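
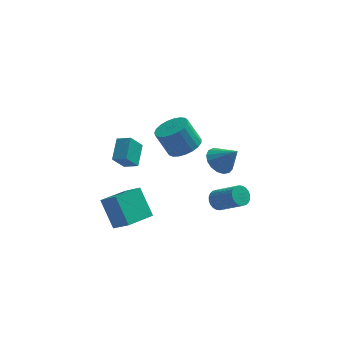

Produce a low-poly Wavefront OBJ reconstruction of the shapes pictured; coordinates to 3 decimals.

v 2.347 0.318 -4.222
v 2.778 0.853 -4.287
v 4.044 -0.023 -3.123
v 3.613 -0.558 -3.058
v 2.633 0.928 -4.073
v 3.899 0.052 -2.909
v 2.445 0.911 -3.882
v 3.71 0.034 -2.718
v 2.241 0.803 -3.742
v 3.507 -0.074 -2.578
v 2.054 0.621 -3.675
v 3.32 -0.256 -2.512
v 1.912 0.393 -3.692
v 3.177 -0.483 -2.528
v 1.835 0.154 -3.789
v 3.101 -0.723 -2.625
v 1.837 -0.06 -3.952
v 3.103 -0.937 -2.788
v 1.916 -0.217 -4.157
v 3.182 -1.093 -2.993
v 2.061 -0.292 -4.371
v 3.327 -1.168 -3.207
v 2.25 -0.274 -4.562
v 3.515 -1.151 -3.398
v 2.453 -0.166 -4.702
v 3.719 -1.043 -3.538
v 2.64 0.016 -4.768
v 3.906 -0.861 -3.605
v 2.783 0.243 -4.752
v 4.048 -0.633 -3.588
v 2.859 0.483 -4.655
v 4.125 -0.394 -3.491
v 2.857 0.697 -4.492
v 4.123 -0.18 -3.328
v -3.342 -4.569 3.404
v -2.596 -4.882 3.724
v -3.125 -3.34 4.101
v -2.379 -3.653 4.422
v -2.741 -4.127 2.438
v -1.995 -4.44 2.759
v -2.524 -2.898 3.136
v -1.778 -3.211 3.456
v 2.47 1.937 -2.097
v 3.098 2.629 -2.357
v 3.45 1.503 -0.883
v 2.817 2.842 -2.054
v 2.457 2.847 -1.762
v 2.099 2.644 -1.546
v 1.827 2.279 -1.456
v 1.702 1.835 -1.514
v 1.753 1.415 -1.705
v 1.968 1.114 -1.986
v 2.298 1.002 -2.292
v 2.667 1.104 -2.554
v 2.992 1.397 -2.711
v 3.197 1.813 -2.728
v 3.235 2.258 -2.6
v 0.466 -2.098 2.443
v 1.224 -1.503 2.744
v 0.493 -1.307 4.199
v -0.266 -1.902 3.897
v 0.959 -1.226 2.573
v 0.227 -1.03 4.028
v 0.608 -1.1 2.38
v -0.124 -0.904 3.835
v 0.232 -1.146 2.197
v -0.499 -0.951 3.652
v -0.103 -1.357 2.057
v -0.834 -1.161 3.512
v -0.339 -1.696 1.984
v -1.071 -1.5 3.439
v -0.437 -2.105 1.99
v -1.168 -1.909 3.444
v -0.379 -2.512 2.074
v -1.11 -2.316 3.529
v -0.174 -2.848 2.222
v -0.905 -2.652 3.677
v 0.141 -3.054 2.408
v -0.59 -2.858 3.863
v 0.512 -3.094 2.6
v -0.219 -2.899 4.055
v 0.875 -2.963 2.765
v 0.144 -2.767 4.22
v 1.168 -2.682 2.874
v 0.436 -2.486 4.329
v 1.339 -2.3 2.909
v 0.607 -2.104 4.363
v 1.359 -1.883 2.863
v 0.627 -1.687 4.317
v -4.133 -2.196 -2.056
v -3.278 -2.923 -1.138
v -2.833 -0.977 -2.302
v -1.978 -1.704 -1.383
v -3.422 -3.256 -3.557
v -2.567 -3.983 -2.638
v -2.122 -2.037 -3.802
v -1.267 -2.764 -2.884
f 2 1 5
f 2 5 3
f 3 5 6
f 3 6 4
f 5 1 7
f 5 7 6
f 6 7 8
f 6 8 4
f 7 1 9
f 7 9 8
f 8 9 10
f 8 10 4
f 9 1 11
f 9 11 10
f 10 11 12
f 10 12 4
f 11 1 13
f 11 13 12
f 12 13 14
f 12 14 4
f 13 1 15
f 13 15 14
f 14 15 16
f 14 16 4
f 15 1 17
f 15 17 16
f 16 17 18
f 16 18 4
f 17 1 19
f 17 19 18
f 18 19 20
f 18 20 4
f 19 1 21
f 19 21 20
f 20 21 22
f 20 22 4
f 21 1 23
f 21 23 22
f 22 23 24
f 22 24 4
f 23 1 25
f 23 25 24
f 24 25 26
f 24 26 4
f 25 1 27
f 25 27 26
f 26 27 28
f 26 28 4
f 27 1 29
f 27 29 28
f 28 29 30
f 28 30 4
f 29 1 31
f 29 31 30
f 30 31 32
f 30 32 4
f 31 1 33
f 31 33 32
f 32 33 34
f 32 34 4
f 33 1 2
f 33 2 34
f 34 2 3
f 34 3 4
f 36 38 35
f 39 36 35
f 35 38 37
f 37 39 35
f 36 42 38
f 40 36 39
f 40 42 36
f 38 42 37
f 41 39 37
f 37 42 41
f 41 40 39
f 42 40 41
f 44 43 46
f 44 46 45
f 46 43 47
f 46 47 45
f 47 43 48
f 47 48 45
f 48 43 49
f 48 49 45
f 49 43 50
f 49 50 45
f 50 43 51
f 50 51 45
f 51 43 52
f 51 52 45
f 52 43 53
f 52 53 45
f 53 43 54
f 53 54 45
f 54 43 55
f 54 55 45
f 55 43 56
f 55 56 45
f 56 43 57
f 56 57 45
f 57 43 44
f 57 44 45
f 59 58 62
f 59 62 60
f 60 62 63
f 60 63 61
f 62 58 64
f 62 64 63
f 63 64 65
f 63 65 61
f 64 58 66
f 64 66 65
f 65 66 67
f 65 67 61
f 66 58 68
f 66 68 67
f 67 68 69
f 67 69 61
f 68 58 70
f 68 70 69
f 69 70 71
f 69 71 61
f 70 58 72
f 70 72 71
f 71 72 73
f 71 73 61
f 72 58 74
f 72 74 73
f 73 74 75
f 73 75 61
f 74 58 76
f 74 76 75
f 75 76 77
f 75 77 61
f 76 58 78
f 76 78 77
f 77 78 79
f 77 79 61
f 78 58 80
f 78 80 79
f 79 80 81
f 79 81 61
f 80 58 82
f 80 82 81
f 81 82 83
f 81 83 61
f 82 58 84
f 82 84 83
f 83 84 85
f 83 85 61
f 84 58 86
f 84 86 85
f 85 86 87
f 85 87 61
f 86 58 88
f 86 88 87
f 87 88 89
f 87 89 61
f 88 58 59
f 88 59 89
f 89 59 60
f 89 60 61
f 91 93 90
f 94 91 90
f 90 93 92
f 92 94 90
f 91 97 93
f 95 91 94
f 95 97 91
f 93 97 92
f 96 94 92
f 92 97 96
f 96 95 94
f 97 95 96



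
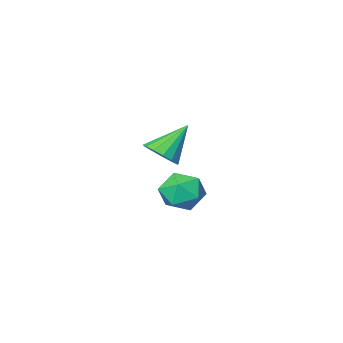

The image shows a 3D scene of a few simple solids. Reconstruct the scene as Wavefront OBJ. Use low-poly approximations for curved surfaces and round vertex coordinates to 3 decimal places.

v 1.517 -2.993 2.643
v 2.13 -2.518 3.226
v 0.083 -3.027 4.177
v 1.869 -2.159 2.991
v 1.515 -2.023 2.663
v 1.16 -2.147 2.329
v 0.902 -2.498 2.079
v 0.808 -2.981 1.981
v 0.904 -3.467 2.06
v 1.164 -3.827 2.295
v 1.519 -3.963 2.623
v 1.873 -3.839 2.957
v 2.132 -3.488 3.206
v 2.226 -3.005 3.305
v 2.849 2.563 3.616
v 3.258 3.209 2.82
v 3.562 1.131 2.82
v 3.971 1.777 2.024
v 4.379 1.837 3.048
v 3.939 2.722 3.54
v 2.881 1.618 2.1
v 2.441 2.503 2.592
v 3.279 2.625 1.883
v 4.204 2.761 2.469
v 2.616 1.579 3.171
v 3.541 1.715 3.757
f 2 1 4
f 2 4 3
f 4 1 5
f 4 5 3
f 5 1 6
f 5 6 3
f 6 1 7
f 6 7 3
f 7 1 8
f 7 8 3
f 8 1 9
f 8 9 3
f 9 1 10
f 9 10 3
f 10 1 11
f 10 11 3
f 11 1 12
f 11 12 3
f 12 1 13
f 12 13 3
f 13 1 14
f 13 14 3
f 14 1 2
f 14 2 3
f 15 26 20
f 15 20 16
f 15 16 22
f 15 22 25
f 15 25 26
f 16 20 24
f 20 26 19
f 26 25 17
f 25 22 21
f 22 16 23
f 18 24 19
f 18 19 17
f 18 17 21
f 18 21 23
f 18 23 24
f 19 24 20
f 17 19 26
f 21 17 25
f 23 21 22
f 24 23 16



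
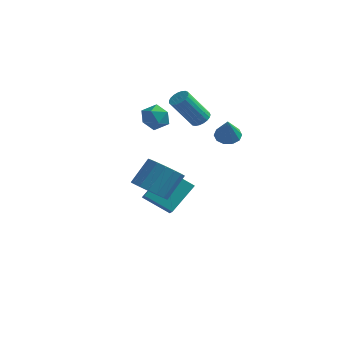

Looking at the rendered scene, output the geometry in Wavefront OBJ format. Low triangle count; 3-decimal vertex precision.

v -0.727 2.373 0.919
v 0.002 2.836 0.734
v -0.122 1.904 2.126
v 0.607 2.367 1.941
v -0.14 2.787 2.155
v -0.513 3.077 1.409
v 0.393 1.663 1.451
v 0.02 1.953 0.705
v 0.695 2.397 1.062
v 0.365 3.091 1.497
v -0.485 1.649 1.363
v -0.815 2.343 1.798
v 2.202 3.019 1.409
v 2.699 3.141 1.741
v 1.715 2.523 3.442
v 1.218 2.401 3.111
v 2.574 3.362 1.749
v 1.591 2.744 3.451
v 2.386 3.523 1.699
v 1.402 2.906 3.4
v 2.165 3.598 1.598
v 1.181 2.98 3.299
v 1.951 3.572 1.465
v 0.967 2.954 3.166
v 1.78 3.45 1.322
v 0.796 2.833 3.023
v 1.682 3.254 1.194
v 0.698 2.637 2.896
v 1.674 3.017 1.104
v 0.69 2.4 2.805
v 1.757 2.781 1.066
v 0.774 2.164 2.767
v 1.917 2.585 1.088
v 0.934 1.968 2.789
v 2.127 2.465 1.165
v 1.143 1.847 2.866
v 2.349 2.44 1.284
v 1.365 1.823 2.986
v 2.546 2.515 1.426
v 1.562 1.898 3.127
v 2.683 2.678 1.564
v 1.7 2.06 3.265
v 2.737 2.899 1.675
v 1.754 2.282 3.377
v -0.052 0.676 -3.564
v 0.629 2.209 -2.351
v -0.446 1.348 -4.192
v 0.235 2.881 -2.979
v 1.485 0.719 -4.481
v 2.166 2.252 -3.268
v 1.091 1.391 -5.109
v 1.772 2.924 -3.896
v 1.237 -1.969 -1.32
v 2.243 -2.061 -1.672
v 2.769 -0.983 -0.453
v 1.763 -0.891 -0.1
v 2.055 -1.666 -1.94
v 2.581 -0.589 -0.721
v 1.679 -1.342 -2.065
v 2.205 -0.264 -0.846
v 1.203 -1.16 -2.019
v 1.728 -0.083 -0.8
v 0.734 -1.164 -1.814
v 1.259 -0.087 -0.595
v 0.38 -1.353 -1.495
v 0.906 -0.275 -0.276
v 0.223 -1.682 -1.135
v 0.749 -0.604 0.084
v 0.298 -2.077 -0.818
v 0.824 -1 0.401
v 0.588 -2.448 -0.616
v 1.114 -1.37 0.603
v 1.027 -2.708 -0.575
v 1.553 -1.631 0.644
v 1.514 -2.8 -0.705
v 2.04 -1.722 0.514
v 1.938 -2.701 -0.975
v 2.464 -1.623 0.244
v 2.201 -2.434 -1.324
v 2.727 -1.356 -0.105
v 3.713 2.983 0.512
v 4.403 2.818 0.34
v 3.907 2.337 1.908
v 4.401 3.227 0.53
v 4.136 3.543 0.713
v 3.71 3.645 0.819
v 3.285 3.495 0.808
v 3.023 3.148 0.684
v 3.026 2.739 0.495
v 3.29 2.423 0.311
v 3.717 2.321 0.205
v 4.142 2.472 0.216
f 1 12 6
f 1 6 2
f 1 2 8
f 1 8 11
f 1 11 12
f 2 6 10
f 6 12 5
f 12 11 3
f 11 8 7
f 8 2 9
f 4 10 5
f 4 5 3
f 4 3 7
f 4 7 9
f 4 9 10
f 5 10 6
f 3 5 12
f 7 3 11
f 9 7 8
f 10 9 2
f 14 13 17
f 14 17 15
f 15 17 18
f 15 18 16
f 17 13 19
f 17 19 18
f 18 19 20
f 18 20 16
f 19 13 21
f 19 21 20
f 20 21 22
f 20 22 16
f 21 13 23
f 21 23 22
f 22 23 24
f 22 24 16
f 23 13 25
f 23 25 24
f 24 25 26
f 24 26 16
f 25 13 27
f 25 27 26
f 26 27 28
f 26 28 16
f 27 13 29
f 27 29 28
f 28 29 30
f 28 30 16
f 29 13 31
f 29 31 30
f 30 31 32
f 30 32 16
f 31 13 33
f 31 33 32
f 32 33 34
f 32 34 16
f 33 13 35
f 33 35 34
f 34 35 36
f 34 36 16
f 35 13 37
f 35 37 36
f 36 37 38
f 36 38 16
f 37 13 39
f 37 39 38
f 38 39 40
f 38 40 16
f 39 13 41
f 39 41 40
f 40 41 42
f 40 42 16
f 41 13 43
f 41 43 42
f 42 43 44
f 42 44 16
f 43 13 14
f 43 14 44
f 44 14 15
f 44 15 16
f 46 48 45
f 49 46 45
f 45 48 47
f 47 49 45
f 46 52 48
f 50 46 49
f 50 52 46
f 48 52 47
f 51 49 47
f 47 52 51
f 51 50 49
f 52 50 51
f 54 53 57
f 54 57 55
f 55 57 58
f 55 58 56
f 57 53 59
f 57 59 58
f 58 59 60
f 58 60 56
f 59 53 61
f 59 61 60
f 60 61 62
f 60 62 56
f 61 53 63
f 61 63 62
f 62 63 64
f 62 64 56
f 63 53 65
f 63 65 64
f 64 65 66
f 64 66 56
f 65 53 67
f 65 67 66
f 66 67 68
f 66 68 56
f 67 53 69
f 67 69 68
f 68 69 70
f 68 70 56
f 69 53 71
f 69 71 70
f 70 71 72
f 70 72 56
f 71 53 73
f 71 73 72
f 72 73 74
f 72 74 56
f 73 53 75
f 73 75 74
f 74 75 76
f 74 76 56
f 75 53 77
f 75 77 76
f 76 77 78
f 76 78 56
f 77 53 79
f 77 79 78
f 78 79 80
f 78 80 56
f 79 53 54
f 79 54 80
f 80 54 55
f 80 55 56
f 82 81 84
f 82 84 83
f 84 81 85
f 84 85 83
f 85 81 86
f 85 86 83
f 86 81 87
f 86 87 83
f 87 81 88
f 87 88 83
f 88 81 89
f 88 89 83
f 89 81 90
f 89 90 83
f 90 81 91
f 90 91 83
f 91 81 92
f 91 92 83
f 92 81 82
f 92 82 83



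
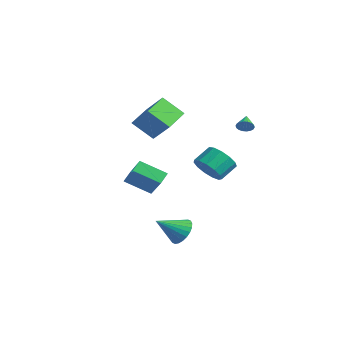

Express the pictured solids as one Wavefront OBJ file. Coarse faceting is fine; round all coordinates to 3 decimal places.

v -0.913 -3.301 -0.258
v -1.229 -2.693 0.21
v 0.062 -2.16 -1.08
v -0.255 -1.553 -0.611
v 0.595 -3.587 1.131
v 0.278 -2.98 1.6
v 1.569 -2.447 0.31
v 1.253 -1.839 0.778
v 0.976 -0.805 -3.925
v 1.422 -0.413 -3.223
v 0.624 -2.215 -2.915
v 1.088 -0.292 -3.17
v 0.737 -0.249 -3.233
v 0.423 -0.291 -3.401
v 0.192 -0.411 -3.649
v 0.081 -0.591 -3.939
v 0.107 -0.804 -4.226
v 0.264 -1.017 -4.469
v 0.53 -1.198 -4.628
v 0.864 -1.319 -4.681
v 1.215 -1.362 -4.618
v 1.53 -1.32 -4.45
v 1.76 -1.2 -4.202
v 1.871 -1.019 -3.912
v 1.845 -0.806 -3.624
v 1.688 -0.593 -3.382
v 0.529 1.106 0.17
v 1.466 0.968 0.52
v 1.348 1.996 1.24
v 0.411 2.134 0.89
v 1.514 1.297 0.058
v 1.397 2.325 0.778
v 1.25 1.566 -0.368
v 1.132 2.593 0.352
v 0.756 1.688 -0.623
v 0.638 2.716 0.096
v 0.19 1.626 -0.627
v 0.073 2.653 0.093
v -0.268 1.399 -0.378
v -0.386 2.426 0.342
v -0.473 1.078 0.046
v -0.591 2.106 0.766
v -0.36 0.767 0.509
v -0.478 1.795 1.228
v 0.035 0.564 0.864
v -0.083 1.591 1.584
v 0.587 0.532 0.999
v 0.469 1.56 1.719
v 1.12 0.683 0.871
v 1.003 1.711 1.591
v -3.737 -1.191 2.768
v -2.453 -0.908 4.012
v -4.552 0.246 3.282
v -3.268 0.529 4.526
v -2.872 -0.309 1.674
v -1.588 -0.026 2.918
v -3.687 1.128 2.188
v -2.403 1.411 3.432
v 0.51 3.519 2.957
v 0.789 3.502 3.395
v -0.19 4.061 3.423
v 0.868 3.693 3.291
v 0.876 3.85 3.121
v 0.811 3.941 2.919
v 0.687 3.948 2.723
v 0.528 3.871 2.575
v 0.365 3.724 2.501
v 0.23 3.536 2.519
v 0.151 3.345 2.622
v 0.143 3.188 2.793
v 0.208 3.097 2.995
v 0.332 3.089 3.19
v 0.491 3.167 3.339
v 0.654 3.314 3.412
f 2 4 1
f 5 2 1
f 1 4 3
f 3 5 1
f 2 8 4
f 6 2 5
f 6 8 2
f 4 8 3
f 7 5 3
f 3 8 7
f 7 6 5
f 8 6 7
f 10 9 12
f 10 12 11
f 12 9 13
f 12 13 11
f 13 9 14
f 13 14 11
f 14 9 15
f 14 15 11
f 15 9 16
f 15 16 11
f 16 9 17
f 16 17 11
f 17 9 18
f 17 18 11
f 18 9 19
f 18 19 11
f 19 9 20
f 19 20 11
f 20 9 21
f 20 21 11
f 21 9 22
f 21 22 11
f 22 9 23
f 22 23 11
f 23 9 24
f 23 24 11
f 24 9 25
f 24 25 11
f 25 9 26
f 25 26 11
f 26 9 10
f 26 10 11
f 28 27 31
f 28 31 29
f 29 31 32
f 29 32 30
f 31 27 33
f 31 33 32
f 32 33 34
f 32 34 30
f 33 27 35
f 33 35 34
f 34 35 36
f 34 36 30
f 35 27 37
f 35 37 36
f 36 37 38
f 36 38 30
f 37 27 39
f 37 39 38
f 38 39 40
f 38 40 30
f 39 27 41
f 39 41 40
f 40 41 42
f 40 42 30
f 41 27 43
f 41 43 42
f 42 43 44
f 42 44 30
f 43 27 45
f 43 45 44
f 44 45 46
f 44 46 30
f 45 27 47
f 45 47 46
f 46 47 48
f 46 48 30
f 47 27 49
f 47 49 48
f 48 49 50
f 48 50 30
f 49 27 28
f 49 28 50
f 50 28 29
f 50 29 30
f 52 54 51
f 55 52 51
f 51 54 53
f 53 55 51
f 52 58 54
f 56 52 55
f 56 58 52
f 54 58 53
f 57 55 53
f 53 58 57
f 57 56 55
f 58 56 57
f 60 59 62
f 60 62 61
f 62 59 63
f 62 63 61
f 63 59 64
f 63 64 61
f 64 59 65
f 64 65 61
f 65 59 66
f 65 66 61
f 66 59 67
f 66 67 61
f 67 59 68
f 67 68 61
f 68 59 69
f 68 69 61
f 69 59 70
f 69 70 61
f 70 59 71
f 70 71 61
f 71 59 72
f 71 72 61
f 72 59 73
f 72 73 61
f 73 59 74
f 73 74 61
f 74 59 60
f 74 60 61



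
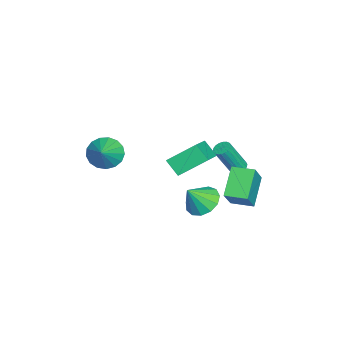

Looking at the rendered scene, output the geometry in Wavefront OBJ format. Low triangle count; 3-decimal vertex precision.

v 0.683 1.446 -2.159
v 1.212 2.314 -1.896
v 1.277 0.714 -0.941
v 0.69 2.347 -1.621
v 0.165 2.095 -1.516
v -0.195 1.636 -1.616
v -0.277 1.117 -1.888
v -0.054 0.702 -2.246
v 0.403 0.524 -2.576
v 0.949 0.638 -2.774
v 1.41 1.008 -2.777
v 1.64 1.518 -2.583
v 1.567 2.004 -2.255
v -1.594 3.024 -0.896
v -1.12 3.236 -0.932
v -0.613 2.407 0.839
v -1.086 2.196 0.876
v -1.241 3.399 -0.822
v -0.733 2.571 0.95
v -1.432 3.488 -0.725
v -0.924 2.66 1.046
v -1.655 3.485 -0.663
v -1.147 2.657 1.108
v -1.865 3.391 -0.646
v -1.358 2.563 1.125
v -2.022 3.224 -0.679
v -1.515 2.396 1.092
v -2.094 3.018 -0.755
v -1.587 2.19 1.016
v -2.067 2.813 -0.859
v -1.56 1.984 0.912
v -1.947 2.649 -0.97
v -1.439 1.821 0.802
v -1.756 2.56 -1.066
v -1.248 1.732 0.705
v -1.533 2.563 -1.128
v -1.025 1.735 0.643
v -1.322 2.657 -1.145
v -0.815 1.829 0.626
v -1.165 2.824 -1.112
v -0.658 1.996 0.659
v -1.093 3.03 -1.036
v -0.586 2.202 0.735
v 2.353 0.27 2.393
v 1.959 1.712 3.448
v 2.795 0.94 1.642
v 2.401 2.383 2.696
v 4.159 0.097 3.304
v 3.765 1.54 4.358
v 4.601 0.768 2.552
v 4.207 2.21 3.607
v 2.975 -3.199 2.677
v 3.525 -3.518 1.919
v 4.245 -3.161 3.583
v 3.54 -3.046 1.879
v 3.425 -2.609 2.022
v 3.207 -2.307 2.315
v 2.936 -2.21 2.691
v 2.674 -2.339 3.064
v 2.481 -2.664 3.349
v 2.401 -3.113 3.479
v 2.452 -3.581 3.426
v 2.624 -3.961 3.202
v 2.875 -4.167 2.857
v 3.15 -4.151 2.471
v 3.384 -3.917 2.133
v -0.028 3.199 -0.354
v 1.176 2.991 1.087
v 0.16 4.445 -0.332
v 1.364 4.237 1.109
v 1.416 3.003 -1.589
v 2.62 2.795 -0.148
v 1.604 4.249 -1.567
v 2.808 4.041 -0.126
f 2 1 4
f 2 4 3
f 4 1 5
f 4 5 3
f 5 1 6
f 5 6 3
f 6 1 7
f 6 7 3
f 7 1 8
f 7 8 3
f 8 1 9
f 8 9 3
f 9 1 10
f 9 10 3
f 10 1 11
f 10 11 3
f 11 1 12
f 11 12 3
f 12 1 13
f 12 13 3
f 13 1 2
f 13 2 3
f 15 14 18
f 15 18 16
f 16 18 19
f 16 19 17
f 18 14 20
f 18 20 19
f 19 20 21
f 19 21 17
f 20 14 22
f 20 22 21
f 21 22 23
f 21 23 17
f 22 14 24
f 22 24 23
f 23 24 25
f 23 25 17
f 24 14 26
f 24 26 25
f 25 26 27
f 25 27 17
f 26 14 28
f 26 28 27
f 27 28 29
f 27 29 17
f 28 14 30
f 28 30 29
f 29 30 31
f 29 31 17
f 30 14 32
f 30 32 31
f 31 32 33
f 31 33 17
f 32 14 34
f 32 34 33
f 33 34 35
f 33 35 17
f 34 14 36
f 34 36 35
f 35 36 37
f 35 37 17
f 36 14 38
f 36 38 37
f 37 38 39
f 37 39 17
f 38 14 40
f 38 40 39
f 39 40 41
f 39 41 17
f 40 14 42
f 40 42 41
f 41 42 43
f 41 43 17
f 42 14 15
f 42 15 43
f 43 15 16
f 43 16 17
f 45 47 44
f 48 45 44
f 44 47 46
f 46 48 44
f 45 51 47
f 49 45 48
f 49 51 45
f 47 51 46
f 50 48 46
f 46 51 50
f 50 49 48
f 51 49 50
f 53 52 55
f 53 55 54
f 55 52 56
f 55 56 54
f 56 52 57
f 56 57 54
f 57 52 58
f 57 58 54
f 58 52 59
f 58 59 54
f 59 52 60
f 59 60 54
f 60 52 61
f 60 61 54
f 61 52 62
f 61 62 54
f 62 52 63
f 62 63 54
f 63 52 64
f 63 64 54
f 64 52 65
f 64 65 54
f 65 52 66
f 65 66 54
f 66 52 53
f 66 53 54
f 68 70 67
f 71 68 67
f 67 70 69
f 69 71 67
f 68 74 70
f 72 68 71
f 72 74 68
f 70 74 69
f 73 71 69
f 69 74 73
f 73 72 71
f 74 72 73



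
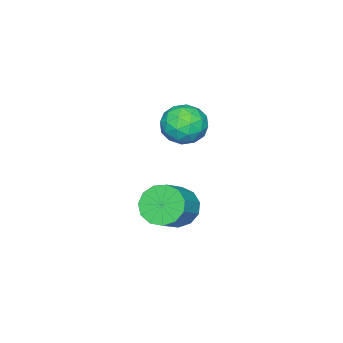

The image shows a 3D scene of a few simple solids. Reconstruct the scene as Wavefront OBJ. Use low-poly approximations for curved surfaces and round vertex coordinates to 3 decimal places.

v -3.378 0.92 1.747
v -2.776 1.046 2.521
v -4.124 -0.266 2.519
v -3.522 -0.14 3.293
v -4.194 0.551 3.072
v -3.733 1.283 2.595
v -3.167 -0.503 2.445
v -2.706 0.229 1.968
v -2.646 0.166 2.953
v -3.281 0.817 3.34
v -3.619 -0.037 1.7
v -4.254 0.614 2.087
v -3.012 1.087 2.066
v -3.888 -0.307 2.974
v -4.283 0.099 2.844
v -3.93 0.173 3.299
v -3.574 1.227 2.11
v -3.22 1.3 2.565
v -4.054 1.01 2.888
v -3.68 -0.52 2.475
v -3.326 -0.447 2.93
v -2.97 0.607 1.741
v -2.617 0.681 2.196
v -2.846 -0.23 2.152
v -2.582 0.644 2.775
v -3.02 -0.053 3.229
v -2.811 -0.267 2.73
v -2.54 0.164 2.45
v -2.955 1.027 3.003
v -3.393 0.33 3.456
v -3.788 0.736 3.326
v -3.517 1.166 3.046
v -2.878 0.51 3.256
v -3.507 0.45 1.584
v -3.945 -0.247 2.037
v -3.383 -0.386 1.994
v -3.112 0.044 1.714
v -3.88 0.833 1.811
v -4.318 0.136 2.265
v -4.36 0.616 2.59
v -4.089 1.047 2.31
v -4.022 0.27 1.784
v 0.074 2.527 0.702
v 0.517 2.897 0.011
v 1.669 3.042 0.828
v 1.226 2.673 1.518
v 0.293 3.279 0.258
v 1.446 3.424 1.075
v 0 3.423 0.646
v 1.153 3.568 1.463
v -0.269 3.282 1.052
v 0.883 3.427 1.869
v -0.43 2.902 1.346
v 0.722 3.047 2.163
v -0.431 2.403 1.436
v 0.721 2.548 2.253
v -0.272 1.943 1.293
v 0.881 2.088 2.109
v -0.002 1.669 0.962
v 1.15 1.814 1.778
v 0.291 1.668 0.548
v 1.443 1.813 1.365
v 0.515 1.939 0.183
v 1.668 2.084 1
v 0.6 2.397 -0.017
v 1.752 2.542 0.8
f 1 38 17
f 38 12 41
f 17 41 6
f 38 41 17
f 1 17 13
f 17 6 18
f 13 18 2
f 17 18 13
f 1 13 22
f 13 2 23
f 22 23 8
f 13 23 22
f 1 22 34
f 22 8 37
f 34 37 11
f 22 37 34
f 1 34 38
f 34 11 42
f 38 42 12
f 34 42 38
f 2 18 29
f 18 6 32
f 29 32 10
f 18 32 29
f 6 41 19
f 41 12 40
f 19 40 5
f 41 40 19
f 12 42 39
f 42 11 35
f 39 35 3
f 42 35 39
f 11 37 36
f 37 8 24
f 36 24 7
f 37 24 36
f 8 23 28
f 23 2 25
f 28 25 9
f 23 25 28
f 4 30 16
f 30 10 31
f 16 31 5
f 30 31 16
f 4 16 14
f 16 5 15
f 14 15 3
f 16 15 14
f 4 14 21
f 14 3 20
f 21 20 7
f 14 20 21
f 4 21 26
f 21 7 27
f 26 27 9
f 21 27 26
f 4 26 30
f 26 9 33
f 30 33 10
f 26 33 30
f 5 31 19
f 31 10 32
f 19 32 6
f 31 32 19
f 3 15 39
f 15 5 40
f 39 40 12
f 15 40 39
f 7 20 36
f 20 3 35
f 36 35 11
f 20 35 36
f 9 27 28
f 27 7 24
f 28 24 8
f 27 24 28
f 10 33 29
f 33 9 25
f 29 25 2
f 33 25 29
f 44 43 47
f 44 47 45
f 45 47 48
f 45 48 46
f 47 43 49
f 47 49 48
f 48 49 50
f 48 50 46
f 49 43 51
f 49 51 50
f 50 51 52
f 50 52 46
f 51 43 53
f 51 53 52
f 52 53 54
f 52 54 46
f 53 43 55
f 53 55 54
f 54 55 56
f 54 56 46
f 55 43 57
f 55 57 56
f 56 57 58
f 56 58 46
f 57 43 59
f 57 59 58
f 58 59 60
f 58 60 46
f 59 43 61
f 59 61 60
f 60 61 62
f 60 62 46
f 61 43 63
f 61 63 62
f 62 63 64
f 62 64 46
f 63 43 65
f 63 65 64
f 64 65 66
f 64 66 46
f 65 43 44
f 65 44 66
f 66 44 45
f 66 45 46



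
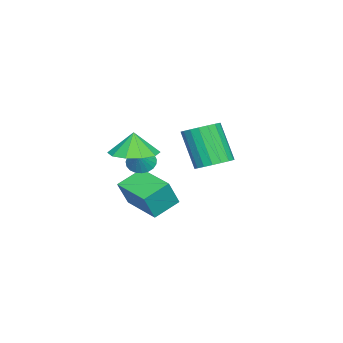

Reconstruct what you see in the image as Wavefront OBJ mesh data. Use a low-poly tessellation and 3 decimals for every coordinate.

v -4.285 -2.766 -3.687
v -3.744 -3.024 -2.433
v -5.272 -2.062 -3.117
v -4.731 -2.32 -1.863
v -3.229 -1.18 -3.817
v -2.688 -1.438 -2.563
v -4.216 -0.476 -3.247
v -3.675 -0.734 -1.993
v -0.784 2.196 0.822
v -0.128 1.739 0.817
v -0.639 0.987 2.474
v -1.296 1.444 2.478
v -0.018 2.034 0.984
v -0.529 1.281 2.641
v -0.06 2.36 1.12
v -0.572 1.608 2.776
v -0.246 2.654 1.196
v -0.757 1.902 2.853
v -0.538 2.858 1.198
v -1.049 2.106 2.855
v -0.879 2.93 1.126
v -1.39 2.178 2.782
v -1.201 2.857 0.993
v -1.713 2.105 2.65
v -1.441 2.653 0.826
v -1.952 1.901 2.483
v -1.551 2.359 0.659
v -2.062 1.606 2.316
v -1.508 2.032 0.524
v -2.02 1.28 2.18
v -1.323 1.738 0.447
v -1.834 0.986 2.104
v -1.031 1.534 0.445
v -1.542 0.782 2.102
v -0.69 1.462 0.518
v -1.201 0.71 2.174
v -0.367 1.535 0.65
v -0.879 0.783 2.307
v -3.518 -1.87 -0.849
v -3.207 -2.386 -1.062
v -2.802 -1.75 -0.091
v -3.092 -2.191 -1.202
v -3.051 -1.94 -1.28
v -3.091 -1.677 -1.284
v -3.204 -1.447 -1.213
v -3.372 -1.29 -1.078
v -3.566 -1.234 -0.904
v -3.751 -1.287 -0.721
v -3.896 -1.441 -0.559
v -3.975 -1.67 -0.448
v -3.976 -1.932 -0.406
v -3.898 -2.184 -0.44
v -3.754 -2.382 -0.546
v -3.569 -2.491 -0.703
v -3.376 -2.492 -0.886
v -2.015 -1.597 0.363
v -1.135 -2.166 0.429
v -2.125 -1.643 1.417
v -0.973 -1.539 0.474
v -1.208 -0.934 0.476
v -1.752 -0.583 0.435
v -2.397 -0.618 0.367
v -2.895 -1.028 0.297
v -3.058 -1.654 0.253
v -2.822 -2.259 0.25
v -2.278 -2.611 0.291
v -1.634 -2.575 0.36
f 2 4 1
f 5 2 1
f 1 4 3
f 3 5 1
f 2 8 4
f 6 2 5
f 6 8 2
f 4 8 3
f 7 5 3
f 3 8 7
f 7 6 5
f 8 6 7
f 10 9 13
f 10 13 11
f 11 13 14
f 11 14 12
f 13 9 15
f 13 15 14
f 14 15 16
f 14 16 12
f 15 9 17
f 15 17 16
f 16 17 18
f 16 18 12
f 17 9 19
f 17 19 18
f 18 19 20
f 18 20 12
f 19 9 21
f 19 21 20
f 20 21 22
f 20 22 12
f 21 9 23
f 21 23 22
f 22 23 24
f 22 24 12
f 23 9 25
f 23 25 24
f 24 25 26
f 24 26 12
f 25 9 27
f 25 27 26
f 26 27 28
f 26 28 12
f 27 9 29
f 27 29 28
f 28 29 30
f 28 30 12
f 29 9 31
f 29 31 30
f 30 31 32
f 30 32 12
f 31 9 33
f 31 33 32
f 32 33 34
f 32 34 12
f 33 9 35
f 33 35 34
f 34 35 36
f 34 36 12
f 35 9 37
f 35 37 36
f 36 37 38
f 36 38 12
f 37 9 10
f 37 10 38
f 38 10 11
f 38 11 12
f 40 39 42
f 40 42 41
f 42 39 43
f 42 43 41
f 43 39 44
f 43 44 41
f 44 39 45
f 44 45 41
f 45 39 46
f 45 46 41
f 46 39 47
f 46 47 41
f 47 39 48
f 47 48 41
f 48 39 49
f 48 49 41
f 49 39 50
f 49 50 41
f 50 39 51
f 50 51 41
f 51 39 52
f 51 52 41
f 52 39 53
f 52 53 41
f 53 39 54
f 53 54 41
f 54 39 55
f 54 55 41
f 55 39 40
f 55 40 41
f 57 56 59
f 57 59 58
f 59 56 60
f 59 60 58
f 60 56 61
f 60 61 58
f 61 56 62
f 61 62 58
f 62 56 63
f 62 63 58
f 63 56 64
f 63 64 58
f 64 56 65
f 64 65 58
f 65 56 66
f 65 66 58
f 66 56 67
f 66 67 58
f 67 56 57
f 67 57 58



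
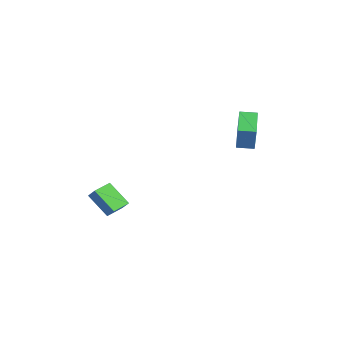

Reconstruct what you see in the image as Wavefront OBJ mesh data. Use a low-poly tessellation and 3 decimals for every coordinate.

v 1.14 1.589 3.425
v 1.457 1.54 4.788
v 1.547 2.456 3.361
v 1.864 2.407 4.724
v 3.016 0.673 2.956
v 3.333 0.624 4.319
v 3.423 1.54 2.892
v 3.74 1.491 4.255
v -3.202 -4.245 -4.201
v -4.273 -4.962 -2.974
v -3.689 -3.187 -4.008
v -4.76 -3.905 -2.781
v -2.58 -4.075 -3.559
v -3.651 -4.793 -2.332
v -3.067 -3.018 -3.366
v -4.138 -3.735 -2.139
f 2 4 1
f 5 2 1
f 1 4 3
f 3 5 1
f 2 8 4
f 6 2 5
f 6 8 2
f 4 8 3
f 7 5 3
f 3 8 7
f 7 6 5
f 8 6 7
f 10 12 9
f 13 10 9
f 9 12 11
f 11 13 9
f 10 16 12
f 14 10 13
f 14 16 10
f 12 16 11
f 15 13 11
f 11 16 15
f 15 14 13
f 16 14 15



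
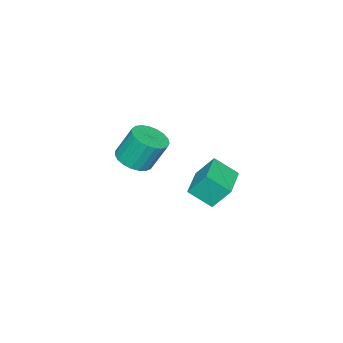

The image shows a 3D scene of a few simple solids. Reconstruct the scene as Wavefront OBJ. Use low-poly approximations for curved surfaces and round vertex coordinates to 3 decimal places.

v 1.489 2.453 -1.664
v 1.157 3.298 -0.445
v 1.063 3.595 -2.571
v 0.731 4.44 -1.352
v 3.349 3.16 -1.648
v 3.017 4.005 -0.429
v 2.923 4.302 -2.555
v 2.591 5.147 -1.336
v 0.097 -2.156 -3.098
v 1.145 -2.067 -2.9
v 0.751 -1.294 -1.164
v -0.297 -1.384 -1.362
v 1.054 -1.677 -3.094
v 0.66 -0.905 -1.359
v 0.797 -1.37 -3.289
v 0.404 -0.598 -1.554
v 0.42 -1.199 -3.451
v 0.026 -0.426 -1.715
v -0.014 -1.194 -3.551
v -0.407 -0.421 -1.816
v -0.428 -1.355 -3.574
v -0.822 -0.582 -1.838
v -0.751 -1.654 -3.514
v -1.145 -0.881 -1.778
v -0.928 -2.041 -3.382
v -1.322 -1.268 -1.646
v -0.928 -2.447 -3.201
v -1.321 -1.674 -1.465
v -0.75 -2.803 -3.002
v -1.144 -2.03 -1.266
v -0.426 -3.047 -2.819
v -0.82 -2.275 -1.084
v -0.012 -3.138 -2.685
v -0.405 -2.365 -0.95
v 0.422 -3.058 -2.622
v 0.028 -2.286 -0.887
v 0.799 -2.823 -2.642
v 0.405 -2.05 -0.906
v 1.054 -2.472 -2.74
v 0.661 -1.7 -1.004
f 2 4 1
f 5 2 1
f 1 4 3
f 3 5 1
f 2 8 4
f 6 2 5
f 6 8 2
f 4 8 3
f 7 5 3
f 3 8 7
f 7 6 5
f 8 6 7
f 10 9 13
f 10 13 11
f 11 13 14
f 11 14 12
f 13 9 15
f 13 15 14
f 14 15 16
f 14 16 12
f 15 9 17
f 15 17 16
f 16 17 18
f 16 18 12
f 17 9 19
f 17 19 18
f 18 19 20
f 18 20 12
f 19 9 21
f 19 21 20
f 20 21 22
f 20 22 12
f 21 9 23
f 21 23 22
f 22 23 24
f 22 24 12
f 23 9 25
f 23 25 24
f 24 25 26
f 24 26 12
f 25 9 27
f 25 27 26
f 26 27 28
f 26 28 12
f 27 9 29
f 27 29 28
f 28 29 30
f 28 30 12
f 29 9 31
f 29 31 30
f 30 31 32
f 30 32 12
f 31 9 33
f 31 33 32
f 32 33 34
f 32 34 12
f 33 9 35
f 33 35 34
f 34 35 36
f 34 36 12
f 35 9 37
f 35 37 36
f 36 37 38
f 36 38 12
f 37 9 39
f 37 39 38
f 38 39 40
f 38 40 12
f 39 9 10
f 39 10 40
f 40 10 11
f 40 11 12



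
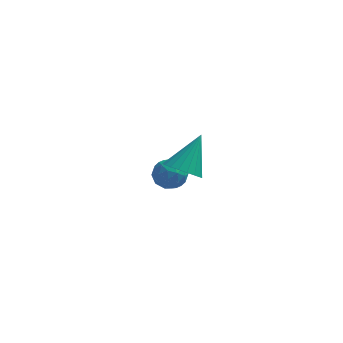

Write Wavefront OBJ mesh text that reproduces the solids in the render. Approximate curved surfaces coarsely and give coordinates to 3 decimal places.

v 1.008 -1.228 1.425
v 1.764 -1.374 1.206
v 1.592 -0.172 2.735
v 1.69 -1.106 1.024
v 1.497 -0.859 0.91
v 1.221 -0.676 0.886
v 0.907 -0.588 0.955
v 0.611 -0.611 1.105
v 0.384 -0.741 1.311
v 0.265 -0.954 1.536
v 0.274 -1.215 1.742
v 0.41 -1.478 1.894
v 0.65 -1.698 1.964
v 0.952 -1.836 1.941
v 1.263 -1.87 1.829
v 1.53 -1.792 1.647
v 1.708 -1.616 1.427
v -0.146 4.563 -2.414
v 0.228 4.048 -1.948
v -0.388 3.632 -3.252
v -0.014 3.117 -2.786
v -0.703 3.425 -2.559
v -0.554 4.001 -2.041
v 0.394 3.679 -3.159
v 0.543 4.255 -2.641
v 0.561 3.501 -2.409
v -0.117 3.344 -2.038
v -0.043 4.336 -3.162
v -0.721 4.179 -2.791
v 0.062 4.387 -2.107
v -0.222 3.293 -3.093
v -0.627 3.474 -2.959
v -0.408 3.171 -2.686
v -0.397 4.36 -2.162
v -0.178 4.057 -1.889
v -0.725 3.691 -2.248
v 0.018 3.623 -3.311
v 0.237 3.32 -3.038
v 0.248 4.509 -2.514
v 0.467 4.206 -2.241
v 0.565 3.989 -2.952
v 0.478 3.763 -2.105
v 0.336 3.216 -2.597
v 0.576 3.546 -2.816
v 0.663 3.885 -2.512
v 0.079 3.671 -1.887
v -0.063 3.123 -2.379
v -0.468 3.305 -2.246
v -0.38 3.643 -1.942
v 0.275 3.35 -2.158
v -0.097 4.557 -2.821
v -0.239 4.009 -3.313
v 0.22 4.037 -3.258
v 0.308 4.375 -2.954
v -0.496 4.464 -2.603
v -0.638 3.917 -3.095
v -0.823 3.795 -2.688
v -0.736 4.134 -2.384
v -0.435 4.33 -3.042
f 2 1 4
f 2 4 3
f 4 1 5
f 4 5 3
f 5 1 6
f 5 6 3
f 6 1 7
f 6 7 3
f 7 1 8
f 7 8 3
f 8 1 9
f 8 9 3
f 9 1 10
f 9 10 3
f 10 1 11
f 10 11 3
f 11 1 12
f 11 12 3
f 12 1 13
f 12 13 3
f 13 1 14
f 13 14 3
f 14 1 15
f 14 15 3
f 15 1 16
f 15 16 3
f 16 1 17
f 16 17 3
f 17 1 2
f 17 2 3
f 18 55 34
f 55 29 58
f 34 58 23
f 55 58 34
f 18 34 30
f 34 23 35
f 30 35 19
f 34 35 30
f 18 30 39
f 30 19 40
f 39 40 25
f 30 40 39
f 18 39 51
f 39 25 54
f 51 54 28
f 39 54 51
f 18 51 55
f 51 28 59
f 55 59 29
f 51 59 55
f 19 35 46
f 35 23 49
f 46 49 27
f 35 49 46
f 23 58 36
f 58 29 57
f 36 57 22
f 58 57 36
f 29 59 56
f 59 28 52
f 56 52 20
f 59 52 56
f 28 54 53
f 54 25 41
f 53 41 24
f 54 41 53
f 25 40 45
f 40 19 42
f 45 42 26
f 40 42 45
f 21 47 33
f 47 27 48
f 33 48 22
f 47 48 33
f 21 33 31
f 33 22 32
f 31 32 20
f 33 32 31
f 21 31 38
f 31 20 37
f 38 37 24
f 31 37 38
f 21 38 43
f 38 24 44
f 43 44 26
f 38 44 43
f 21 43 47
f 43 26 50
f 47 50 27
f 43 50 47
f 22 48 36
f 48 27 49
f 36 49 23
f 48 49 36
f 20 32 56
f 32 22 57
f 56 57 29
f 32 57 56
f 24 37 53
f 37 20 52
f 53 52 28
f 37 52 53
f 26 44 45
f 44 24 41
f 45 41 25
f 44 41 45
f 27 50 46
f 50 26 42
f 46 42 19
f 50 42 46



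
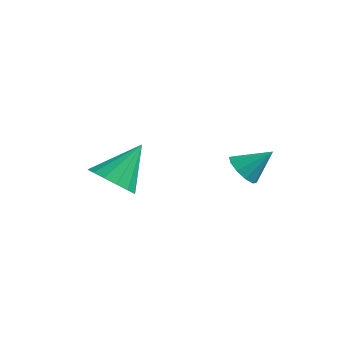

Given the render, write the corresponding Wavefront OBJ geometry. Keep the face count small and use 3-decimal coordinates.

v -0.502 2.629 -3.993
v 0.034 2.83 -4.609
v 0.362 3.411 -2.987
v -0.33 3.2 -4.585
v -0.759 3.352 -4.335
v -1.09 3.227 -3.955
v -1.196 2.874 -3.589
v -1.037 2.427 -3.378
v -0.673 2.057 -3.402
v -0.244 1.906 -3.652
v 0.087 2.03 -4.032
v 0.193 2.383 -4.398
v -3.023 -2.278 -3.434
v -2.211 -2.886 -3.007
v -2.737 -0.822 -1.906
v -1.956 -2.542 -3.382
v -1.986 -2.127 -3.771
v -2.294 -1.753 -4.07
v -2.798 -1.519 -4.199
v -3.361 -1.489 -4.122
v -3.834 -1.67 -3.862
v -4.089 -2.014 -3.487
v -4.059 -2.429 -3.097
v -3.751 -2.803 -2.799
v -3.248 -3.036 -2.67
v -2.684 -3.067 -2.746
f 2 1 4
f 2 4 3
f 4 1 5
f 4 5 3
f 5 1 6
f 5 6 3
f 6 1 7
f 6 7 3
f 7 1 8
f 7 8 3
f 8 1 9
f 8 9 3
f 9 1 10
f 9 10 3
f 10 1 11
f 10 11 3
f 11 1 12
f 11 12 3
f 12 1 2
f 12 2 3
f 14 13 16
f 14 16 15
f 16 13 17
f 16 17 15
f 17 13 18
f 17 18 15
f 18 13 19
f 18 19 15
f 19 13 20
f 19 20 15
f 20 13 21
f 20 21 15
f 21 13 22
f 21 22 15
f 22 13 23
f 22 23 15
f 23 13 24
f 23 24 15
f 24 13 25
f 24 25 15
f 25 13 26
f 25 26 15
f 26 13 14
f 26 14 15



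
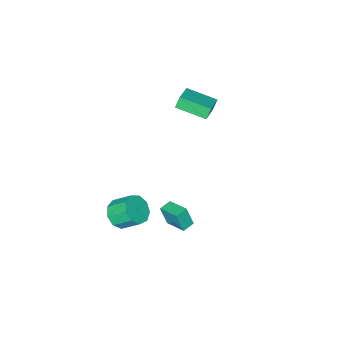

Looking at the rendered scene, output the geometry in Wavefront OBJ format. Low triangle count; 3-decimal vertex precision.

v 1.707 3.044 -2.254
v 1.913 2.635 -0.952
v 1.696 4.503 -1.793
v 1.903 4.094 -0.491
v 2.517 3.086 -2.369
v 2.724 2.677 -1.067
v 2.507 4.545 -1.908
v 2.713 4.136 -0.606
v 3.997 0.382 -2.66
v 4.89 0.894 -2.716
v 4.335 1.97 -1.716
v 3.443 1.458 -1.66
v 4.447 1.127 -3.212
v 3.892 2.203 -2.212
v 3.794 1.011 -3.45
v 3.239 2.087 -2.45
v 3.236 0.601 -3.318
v 2.681 1.677 -2.318
v 3.035 0.089 -2.879
v 2.48 1.164 -1.879
v 3.284 -0.286 -2.337
v 2.729 0.789 -1.337
v 3.867 -0.349 -1.946
v 3.312 0.727 -0.946
v 4.511 -0.069 -1.89
v 3.956 1.006 -0.89
v 4.915 0.422 -2.194
v 4.36 1.497 -1.193
v -3.858 -2.902 1.266
v -4.224 -2.885 2.066
v -4.827 -1.114 0.785
v -5.192 -1.097 1.585
v -2.528 -2.023 1.855
v -2.893 -2.006 2.655
v -3.496 -0.235 1.374
v -3.862 -0.218 2.174
f 2 4 1
f 5 2 1
f 1 4 3
f 3 5 1
f 2 8 4
f 6 2 5
f 6 8 2
f 4 8 3
f 7 5 3
f 3 8 7
f 7 6 5
f 8 6 7
f 10 9 13
f 10 13 11
f 11 13 14
f 11 14 12
f 13 9 15
f 13 15 14
f 14 15 16
f 14 16 12
f 15 9 17
f 15 17 16
f 16 17 18
f 16 18 12
f 17 9 19
f 17 19 18
f 18 19 20
f 18 20 12
f 19 9 21
f 19 21 20
f 20 21 22
f 20 22 12
f 21 9 23
f 21 23 22
f 22 23 24
f 22 24 12
f 23 9 25
f 23 25 24
f 24 25 26
f 24 26 12
f 25 9 27
f 25 27 26
f 26 27 28
f 26 28 12
f 27 9 10
f 27 10 28
f 28 10 11
f 28 11 12
f 30 32 29
f 33 30 29
f 29 32 31
f 31 33 29
f 30 36 32
f 34 30 33
f 34 36 30
f 32 36 31
f 35 33 31
f 31 36 35
f 35 34 33
f 36 34 35



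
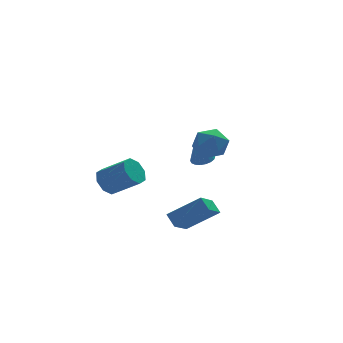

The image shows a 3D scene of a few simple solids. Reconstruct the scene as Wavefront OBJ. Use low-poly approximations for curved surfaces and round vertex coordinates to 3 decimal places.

v 1.176 -0.715 2.751
v 2.078 -1.238 2.457
v 0.322 -2.242 2.843
v 1.224 -2.765 2.549
v 1.166 -2.289 3.521
v 1.694 -1.345 3.463
v 0.706 -2.135 1.837
v 1.234 -1.191 1.779
v 1.788 -2.115 1.892
v 2.072 -2.21 2.932
v 0.328 -1.27 2.368
v 0.612 -1.365 3.408
v -2.756 3.747 -2.301
v -2.017 4.187 -2.704
v -0.745 3.113 -1.542
v -1.484 2.673 -1.139
v -2.261 4.536 -2.114
v -0.988 3.462 -0.953
v -2.795 4.422 -1.634
v -1.522 3.349 -0.472
v -3.306 3.913 -1.544
v -2.034 2.839 -0.383
v -3.495 3.307 -1.898
v -2.223 2.233 -0.736
v -3.252 2.958 -2.487
v -1.979 1.884 -1.326
v -2.718 3.071 -2.968
v -1.445 1.998 -1.806
v -2.206 3.581 -3.057
v -0.934 2.507 -1.896
v -1.681 -3.921 -1.918
v 0.009 -4.488 -0.699
v -1.851 -3.214 -1.355
v -0.161 -3.781 -0.135
v -0.599 -2.859 -2.925
v 1.091 -3.426 -1.705
v -0.769 -2.152 -2.361
v 0.921 -2.719 -1.142
v 2.655 2.974 -1.115
v 3.344 3.029 -0.913
v 2.165 2.906 0.575
v 3.249 3.335 -0.928
v 3.037 3.569 -0.98
v 2.749 3.686 -1.058
v 2.443 3.662 -1.148
v 2.178 3.501 -1.231
v 2.008 3.236 -1.291
v 1.966 2.92 -1.316
v 2.06 2.614 -1.301
v 2.272 2.379 -1.25
v 2.56 2.263 -1.171
v 2.867 2.287 -1.081
v 3.131 2.448 -0.998
v 3.301 2.712 -0.938
f 1 12 6
f 1 6 2
f 1 2 8
f 1 8 11
f 1 11 12
f 2 6 10
f 6 12 5
f 12 11 3
f 11 8 7
f 8 2 9
f 4 10 5
f 4 5 3
f 4 3 7
f 4 7 9
f 4 9 10
f 5 10 6
f 3 5 12
f 7 3 11
f 9 7 8
f 10 9 2
f 14 13 17
f 14 17 15
f 15 17 18
f 15 18 16
f 17 13 19
f 17 19 18
f 18 19 20
f 18 20 16
f 19 13 21
f 19 21 20
f 20 21 22
f 20 22 16
f 21 13 23
f 21 23 22
f 22 23 24
f 22 24 16
f 23 13 25
f 23 25 24
f 24 25 26
f 24 26 16
f 25 13 27
f 25 27 26
f 26 27 28
f 26 28 16
f 27 13 29
f 27 29 28
f 28 29 30
f 28 30 16
f 29 13 14
f 29 14 30
f 30 14 15
f 30 15 16
f 32 34 31
f 35 32 31
f 31 34 33
f 33 35 31
f 32 38 34
f 36 32 35
f 36 38 32
f 34 38 33
f 37 35 33
f 33 38 37
f 37 36 35
f 38 36 37
f 40 39 42
f 40 42 41
f 42 39 43
f 42 43 41
f 43 39 44
f 43 44 41
f 44 39 45
f 44 45 41
f 45 39 46
f 45 46 41
f 46 39 47
f 46 47 41
f 47 39 48
f 47 48 41
f 48 39 49
f 48 49 41
f 49 39 50
f 49 50 41
f 50 39 51
f 50 51 41
f 51 39 52
f 51 52 41
f 52 39 53
f 52 53 41
f 53 39 54
f 53 54 41
f 54 39 40
f 54 40 41



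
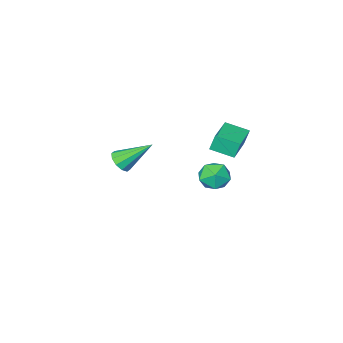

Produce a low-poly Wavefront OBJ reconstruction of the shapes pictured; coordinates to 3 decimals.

v -3.609 0.528 -3.369
v -3.103 0.838 -4.051
v -2.397 0.222 -2.609
v -1.891 0.532 -3.291
v -2.39 1.105 -2.802
v -3.14 1.294 -3.271
v -2.36 -0.234 -3.389
v -3.11 -0.045 -3.858
v -2.332 0.367 -4.063
v -2.35 1.195 -3.701
v -3.15 -0.135 -2.959
v -3.168 0.693 -2.597
v -3.048 2.42 -0.148
v -3.268 2.551 0.725
v -1.748 3.534 0.013
v -1.968 3.665 0.886
v -2.312 1.515 0.174
v -2.532 1.646 1.047
v -1.012 2.629 0.335
v -1.232 2.76 1.208
v 3.452 2.379 1.017
v 3.935 2.449 1.415
v 2.368 3.241 2.183
v 3.928 2.759 1.18
v 3.739 2.924 0.882
v 3.44 2.881 0.636
v 3.146 2.646 0.535
v 2.969 2.31 0.619
v 2.976 2 0.855
v 3.165 1.835 1.153
v 3.464 1.878 1.399
v 3.758 2.113 1.499
f 1 12 6
f 1 6 2
f 1 2 8
f 1 8 11
f 1 11 12
f 2 6 10
f 6 12 5
f 12 11 3
f 11 8 7
f 8 2 9
f 4 10 5
f 4 5 3
f 4 3 7
f 4 7 9
f 4 9 10
f 5 10 6
f 3 5 12
f 7 3 11
f 9 7 8
f 10 9 2
f 14 16 13
f 17 14 13
f 13 16 15
f 15 17 13
f 14 20 16
f 18 14 17
f 18 20 14
f 16 20 15
f 19 17 15
f 15 20 19
f 19 18 17
f 20 18 19
f 22 21 24
f 22 24 23
f 24 21 25
f 24 25 23
f 25 21 26
f 25 26 23
f 26 21 27
f 26 27 23
f 27 21 28
f 27 28 23
f 28 21 29
f 28 29 23
f 29 21 30
f 29 30 23
f 30 21 31
f 30 31 23
f 31 21 32
f 31 32 23
f 32 21 22
f 32 22 23



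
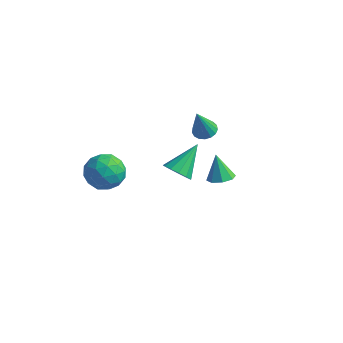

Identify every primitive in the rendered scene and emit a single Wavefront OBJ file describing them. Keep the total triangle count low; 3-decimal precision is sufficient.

v -1.673 3.783 0.837
v -0.935 3.742 0.867
v -1.787 3.097 2.723
v -1.007 4.07 0.981
v -1.231 4.331 1.063
v -1.556 4.467 1.093
v -1.909 4.447 1.064
v -2.207 4.274 0.983
v -2.383 3.989 0.869
v -2.397 3.656 0.747
v -2.245 3.353 0.646
v -1.961 3.148 0.589
v -1.612 3.089 0.588
v -1.277 3.188 0.645
v -1.033 3.424 0.745
v 1.604 0.212 0.973
v 2.052 -0.369 1.291
v 1.036 0.568 2.427
v 2.344 0.169 1.273
v 2.203 0.732 1.08
v 1.71 0.991 0.825
v 1.156 0.794 0.656
v 0.864 0.256 0.673
v 1.005 -0.307 0.867
v 1.498 -0.566 1.122
v -3.155 -2.402 2.195
v -2.337 -3.07 1.585
v -4.403 -3.93 2.195
v -3.585 -4.598 1.585
v -3.373 -4.285 2.744
v -2.602 -3.34 2.744
v -4.138 -3.66 1.036
v -3.367 -2.715 1.036
v -2.945 -3.847 0.868
v -2.472 -4.234 1.924
v -4.268 -2.766 1.856
v -3.795 -3.153 2.912
v -2.636 -2.602 1.89
v -4.104 -4.398 1.89
v -3.979 -4.214 2.572
v -3.499 -4.607 2.213
v -2.792 -2.76 2.572
v -2.311 -3.153 2.213
v -2.921 -3.867 2.894
v -4.429 -3.847 1.567
v -3.948 -4.24 1.208
v -3.241 -2.393 1.567
v -2.761 -2.786 1.208
v -3.819 -3.133 0.886
v -2.513 -3.451 1.11
v -3.247 -4.35 1.11
v -3.572 -3.798 0.787
v -3.118 -3.243 0.787
v -2.235 -3.678 1.731
v -2.969 -4.577 1.731
v -2.844 -4.392 2.412
v -2.391 -3.837 2.412
v -2.592 -4.135 1.31
v -3.771 -2.423 2.049
v -4.505 -3.322 2.049
v -4.349 -3.163 1.368
v -3.896 -2.608 1.368
v -3.493 -2.65 2.67
v -4.227 -3.549 2.67
v -3.622 -3.757 2.993
v -3.168 -3.202 2.993
v -4.148 -2.865 2.47
v -1.609 0.854 -0.704
v -0.881 1.131 -1.192
v -1.371 2.566 0.624
v -1.295 1.356 -1.408
v -1.809 1.421 -1.4
v -2.26 1.306 -1.171
v -2.504 1.047 -0.793
v -2.464 0.727 -0.387
v -2.152 0.447 -0.082
v -1.668 0.296 0.026
v -1.165 0.322 -0.098
v -0.803 0.517 -0.414
v -0.697 0.818 -0.822
f 2 1 4
f 2 4 3
f 4 1 5
f 4 5 3
f 5 1 6
f 5 6 3
f 6 1 7
f 6 7 3
f 7 1 8
f 7 8 3
f 8 1 9
f 8 9 3
f 9 1 10
f 9 10 3
f 10 1 11
f 10 11 3
f 11 1 12
f 11 12 3
f 12 1 13
f 12 13 3
f 13 1 14
f 13 14 3
f 14 1 15
f 14 15 3
f 15 1 2
f 15 2 3
f 17 16 19
f 17 19 18
f 19 16 20
f 19 20 18
f 20 16 21
f 20 21 18
f 21 16 22
f 21 22 18
f 22 16 23
f 22 23 18
f 23 16 24
f 23 24 18
f 24 16 25
f 24 25 18
f 25 16 17
f 25 17 18
f 26 63 42
f 63 37 66
f 42 66 31
f 63 66 42
f 26 42 38
f 42 31 43
f 38 43 27
f 42 43 38
f 26 38 47
f 38 27 48
f 47 48 33
f 38 48 47
f 26 47 59
f 47 33 62
f 59 62 36
f 47 62 59
f 26 59 63
f 59 36 67
f 63 67 37
f 59 67 63
f 27 43 54
f 43 31 57
f 54 57 35
f 43 57 54
f 31 66 44
f 66 37 65
f 44 65 30
f 66 65 44
f 37 67 64
f 67 36 60
f 64 60 28
f 67 60 64
f 36 62 61
f 62 33 49
f 61 49 32
f 62 49 61
f 33 48 53
f 48 27 50
f 53 50 34
f 48 50 53
f 29 55 41
f 55 35 56
f 41 56 30
f 55 56 41
f 29 41 39
f 41 30 40
f 39 40 28
f 41 40 39
f 29 39 46
f 39 28 45
f 46 45 32
f 39 45 46
f 29 46 51
f 46 32 52
f 51 52 34
f 46 52 51
f 29 51 55
f 51 34 58
f 55 58 35
f 51 58 55
f 30 56 44
f 56 35 57
f 44 57 31
f 56 57 44
f 28 40 64
f 40 30 65
f 64 65 37
f 40 65 64
f 32 45 61
f 45 28 60
f 61 60 36
f 45 60 61
f 34 52 53
f 52 32 49
f 53 49 33
f 52 49 53
f 35 58 54
f 58 34 50
f 54 50 27
f 58 50 54
f 69 68 71
f 69 71 70
f 71 68 72
f 71 72 70
f 72 68 73
f 72 73 70
f 73 68 74
f 73 74 70
f 74 68 75
f 74 75 70
f 75 68 76
f 75 76 70
f 76 68 77
f 76 77 70
f 77 68 78
f 77 78 70
f 78 68 79
f 78 79 70
f 79 68 80
f 79 80 70
f 80 68 69
f 80 69 70



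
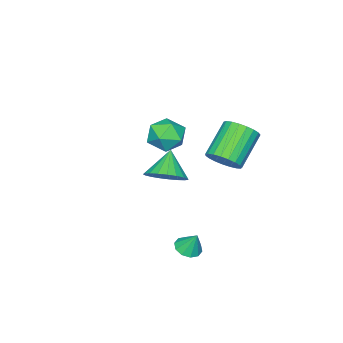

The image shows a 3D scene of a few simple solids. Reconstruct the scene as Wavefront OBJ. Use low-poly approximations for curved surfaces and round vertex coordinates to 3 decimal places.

v -3.051 1.855 -0.527
v -2.563 1.405 0.004
v -4.041 1.235 1.218
v -4.529 1.685 0.687
v -2.509 1.735 0.117
v -3.987 1.566 1.331
v -2.548 2.087 0.118
v -4.026 1.917 1.332
v -2.674 2.398 0.008
v -4.152 2.228 1.221
v -2.866 2.615 -0.195
v -4.344 2.446 1.019
v -3.089 2.701 -0.455
v -4.567 2.531 0.759
v -3.306 2.64 -0.728
v -4.784 2.471 0.486
v -3.479 2.444 -0.966
v -4.957 2.275 0.248
v -3.578 2.146 -1.127
v -5.056 1.976 0.086
v -3.585 1.797 -1.185
v -5.063 1.628 0.028
v -3.501 1.458 -1.13
v -4.979 1.289 0.084
v -3.338 1.188 -0.97
v -4.816 1.019 0.244
v -3.126 1.033 -0.733
v -4.604 0.864 0.481
v -2.901 1.021 -0.461
v -4.379 0.851 0.753
v -2.702 1.152 -0.2
v -4.18 0.983 1.014
v 0.992 3.202 -3.027
v 1.584 3.337 -3.091
v 0.988 3.658 -2.093
v 1.383 3.624 -3.231
v 1.033 3.749 -3.294
v 0.667 3.665 -3.255
v 0.426 3.405 -3.129
v 0.401 3.066 -2.964
v 0.602 2.78 -2.823
v 0.952 2.655 -2.76
v 1.317 2.738 -2.799
v 1.558 2.999 -2.926
v 1.215 2.224 0.934
v 1.72 2.707 1.533
v 0.405 1.816 1.946
v 1.457 2.963 1.426
v 1.152 3.092 1.233
v 0.858 3.07 0.99
v 0.626 2.903 0.736
v 0.496 2.618 0.516
v 0.49 2.265 0.369
v 0.61 1.905 0.32
v 0.834 1.6 0.376
v 1.124 1.403 0.529
v 1.43 1.348 0.752
v 1.699 1.445 1.006
v 1.884 1.677 1.248
v 1.954 2.003 1.436
v 1.896 2.367 1.536
v -3.644 -0.9 -0.664
v -3.21 -1.403 -1.382
v -4.29 -2.237 -0.118
v -3.856 -2.74 -0.836
v -3.318 -2.35 -0.119
v -2.919 -1.523 -0.456
v -4.581 -2.117 -1.044
v -4.182 -1.29 -1.381
v -3.79 -2.155 -1.617
v -3.009 -2.298 -1.045
v -4.491 -1.342 -0.455
v -3.71 -1.485 0.117
f 2 1 5
f 2 5 3
f 3 5 6
f 3 6 4
f 5 1 7
f 5 7 6
f 6 7 8
f 6 8 4
f 7 1 9
f 7 9 8
f 8 9 10
f 8 10 4
f 9 1 11
f 9 11 10
f 10 11 12
f 10 12 4
f 11 1 13
f 11 13 12
f 12 13 14
f 12 14 4
f 13 1 15
f 13 15 14
f 14 15 16
f 14 16 4
f 15 1 17
f 15 17 16
f 16 17 18
f 16 18 4
f 17 1 19
f 17 19 18
f 18 19 20
f 18 20 4
f 19 1 21
f 19 21 20
f 20 21 22
f 20 22 4
f 21 1 23
f 21 23 22
f 22 23 24
f 22 24 4
f 23 1 25
f 23 25 24
f 24 25 26
f 24 26 4
f 25 1 27
f 25 27 26
f 26 27 28
f 26 28 4
f 27 1 29
f 27 29 28
f 28 29 30
f 28 30 4
f 29 1 31
f 29 31 30
f 30 31 32
f 30 32 4
f 31 1 2
f 31 2 32
f 32 2 3
f 32 3 4
f 34 33 36
f 34 36 35
f 36 33 37
f 36 37 35
f 37 33 38
f 37 38 35
f 38 33 39
f 38 39 35
f 39 33 40
f 39 40 35
f 40 33 41
f 40 41 35
f 41 33 42
f 41 42 35
f 42 33 43
f 42 43 35
f 43 33 44
f 43 44 35
f 44 33 34
f 44 34 35
f 46 45 48
f 46 48 47
f 48 45 49
f 48 49 47
f 49 45 50
f 49 50 47
f 50 45 51
f 50 51 47
f 51 45 52
f 51 52 47
f 52 45 53
f 52 53 47
f 53 45 54
f 53 54 47
f 54 45 55
f 54 55 47
f 55 45 56
f 55 56 47
f 56 45 57
f 56 57 47
f 57 45 58
f 57 58 47
f 58 45 59
f 58 59 47
f 59 45 60
f 59 60 47
f 60 45 61
f 60 61 47
f 61 45 46
f 61 46 47
f 62 73 67
f 62 67 63
f 62 63 69
f 62 69 72
f 62 72 73
f 63 67 71
f 67 73 66
f 73 72 64
f 72 69 68
f 69 63 70
f 65 71 66
f 65 66 64
f 65 64 68
f 65 68 70
f 65 70 71
f 66 71 67
f 64 66 73
f 68 64 72
f 70 68 69
f 71 70 63



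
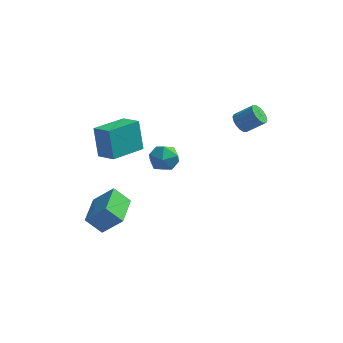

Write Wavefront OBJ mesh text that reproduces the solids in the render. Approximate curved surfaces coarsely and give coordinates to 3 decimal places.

v 2.741 1.239 2.814
v 3.153 1.336 2.281
v 4.191 1.498 3.114
v 3.779 1.401 3.646
v 3.036 1.657 2.365
v 4.073 1.819 3.198
v 2.839 1.866 2.569
v 3.876 2.028 3.402
v 2.616 1.907 2.839
v 3.654 2.069 3.671
v 2.427 1.769 3.101
v 3.465 1.931 3.934
v 2.322 1.489 3.287
v 3.359 1.651 4.12
v 2.329 1.142 3.346
v 3.367 1.304 4.179
v 2.447 0.821 3.262
v 3.484 0.983 4.095
v 2.644 0.612 3.058
v 3.681 0.774 3.891
v 2.866 0.571 2.789
v 3.904 0.733 3.621
v 3.055 0.709 2.526
v 4.093 0.871 3.359
v 3.161 0.989 2.34
v 4.198 1.151 3.173
v -1.266 -1.62 2.228
v -0.802 -1.426 1.401
v -0.558 -3.014 2.299
v -0.094 -2.82 1.472
v 0.127 -2.331 2.277
v -0.311 -1.47 2.234
v -1.049 -2.97 1.466
v -1.487 -2.109 1.423
v -0.668 -2.261 0.931
v 0.059 -1.866 1.432
v -1.419 -2.574 2.268
v -0.692 -2.179 2.769
v -3.438 -2.435 1.393
v -3.83 -1.882 3.232
v -4.482 -1.835 0.99
v -4.874 -1.282 2.829
v -2.266 -0.598 1.091
v -2.658 -0.045 2.93
v -3.31 0.002 0.688
v -3.702 0.555 2.527
v -3.927 -3.309 -4.282
v -4.874 -3.386 -3.337
v -4.056 -1.224 -4.241
v -5.004 -1.301 -3.296
v -2.736 -3.259 -3.084
v -3.684 -3.336 -2.139
v -2.866 -1.174 -3.043
v -3.813 -1.251 -2.098
f 2 1 5
f 2 5 3
f 3 5 6
f 3 6 4
f 5 1 7
f 5 7 6
f 6 7 8
f 6 8 4
f 7 1 9
f 7 9 8
f 8 9 10
f 8 10 4
f 9 1 11
f 9 11 10
f 10 11 12
f 10 12 4
f 11 1 13
f 11 13 12
f 12 13 14
f 12 14 4
f 13 1 15
f 13 15 14
f 14 15 16
f 14 16 4
f 15 1 17
f 15 17 16
f 16 17 18
f 16 18 4
f 17 1 19
f 17 19 18
f 18 19 20
f 18 20 4
f 19 1 21
f 19 21 20
f 20 21 22
f 20 22 4
f 21 1 23
f 21 23 22
f 22 23 24
f 22 24 4
f 23 1 25
f 23 25 24
f 24 25 26
f 24 26 4
f 25 1 2
f 25 2 26
f 26 2 3
f 26 3 4
f 27 38 32
f 27 32 28
f 27 28 34
f 27 34 37
f 27 37 38
f 28 32 36
f 32 38 31
f 38 37 29
f 37 34 33
f 34 28 35
f 30 36 31
f 30 31 29
f 30 29 33
f 30 33 35
f 30 35 36
f 31 36 32
f 29 31 38
f 33 29 37
f 35 33 34
f 36 35 28
f 40 42 39
f 43 40 39
f 39 42 41
f 41 43 39
f 40 46 42
f 44 40 43
f 44 46 40
f 42 46 41
f 45 43 41
f 41 46 45
f 45 44 43
f 46 44 45
f 48 50 47
f 51 48 47
f 47 50 49
f 49 51 47
f 48 54 50
f 52 48 51
f 52 54 48
f 50 54 49
f 53 51 49
f 49 54 53
f 53 52 51
f 54 52 53



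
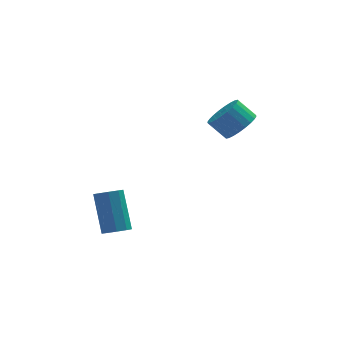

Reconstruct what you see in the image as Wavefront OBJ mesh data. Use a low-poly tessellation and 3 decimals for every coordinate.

v 2.039 0.299 0.582
v 2.494 1.086 0.628
v 1.756 1.467 1.423
v 1.301 0.681 1.378
v 2.257 1.158 0.373
v 1.519 1.539 1.169
v 1.987 1.099 0.151
v 1.249 1.48 0.946
v 1.725 0.918 -0.006
v 0.987 1.3 0.789
v 1.51 0.643 -0.073
v 0.772 1.025 0.722
v 1.376 0.316 -0.041
v 0.638 0.698 0.754
v 1.343 -0.014 0.087
v 0.605 0.368 0.882
v 1.416 -0.296 0.289
v 0.678 0.086 1.085
v 1.584 -0.487 0.537
v 0.846 -0.106 1.332
v 1.821 -0.559 0.791
v 1.083 -0.178 1.587
v 2.091 -0.5 1.014
v 1.353 -0.119 1.809
v 2.353 -0.32 1.171
v 1.615 0.062 1.966
v 2.568 -0.045 1.238
v 1.83 0.337 2.033
v 2.702 0.282 1.206
v 1.964 0.664 2.001
v 2.735 0.612 1.078
v 1.997 0.994 1.873
v 2.662 0.894 0.875
v 1.924 1.276 1.671
v -3.603 -1.582 -4.339
v -3.008 -1.318 -4.451
v -3.222 -0.114 -2.732
v -3.817 -0.378 -2.621
v -3.326 -1.076 -4.66
v -3.541 0.129 -2.941
v -3.774 -1.071 -4.719
v -3.988 0.134 -3
v -4.141 -1.305 -4.601
v -4.356 -0.1 -2.882
v -4.257 -1.669 -4.36
v -4.471 -0.464 -2.641
v -4.066 -1.992 -4.11
v -4.281 -0.788 -2.391
v -3.659 -2.124 -3.967
v -3.873 -0.919 -2.248
v -3.225 -2.002 -3.998
v -3.44 -0.798 -2.279
v -2.968 -1.684 -4.189
v -3.183 -0.479 -2.47
f 2 1 5
f 2 5 3
f 3 5 6
f 3 6 4
f 5 1 7
f 5 7 6
f 6 7 8
f 6 8 4
f 7 1 9
f 7 9 8
f 8 9 10
f 8 10 4
f 9 1 11
f 9 11 10
f 10 11 12
f 10 12 4
f 11 1 13
f 11 13 12
f 12 13 14
f 12 14 4
f 13 1 15
f 13 15 14
f 14 15 16
f 14 16 4
f 15 1 17
f 15 17 16
f 16 17 18
f 16 18 4
f 17 1 19
f 17 19 18
f 18 19 20
f 18 20 4
f 19 1 21
f 19 21 20
f 20 21 22
f 20 22 4
f 21 1 23
f 21 23 22
f 22 23 24
f 22 24 4
f 23 1 25
f 23 25 24
f 24 25 26
f 24 26 4
f 25 1 27
f 25 27 26
f 26 27 28
f 26 28 4
f 27 1 29
f 27 29 28
f 28 29 30
f 28 30 4
f 29 1 31
f 29 31 30
f 30 31 32
f 30 32 4
f 31 1 33
f 31 33 32
f 32 33 34
f 32 34 4
f 33 1 2
f 33 2 34
f 34 2 3
f 34 3 4
f 36 35 39
f 36 39 37
f 37 39 40
f 37 40 38
f 39 35 41
f 39 41 40
f 40 41 42
f 40 42 38
f 41 35 43
f 41 43 42
f 42 43 44
f 42 44 38
f 43 35 45
f 43 45 44
f 44 45 46
f 44 46 38
f 45 35 47
f 45 47 46
f 46 47 48
f 46 48 38
f 47 35 49
f 47 49 48
f 48 49 50
f 48 50 38
f 49 35 51
f 49 51 50
f 50 51 52
f 50 52 38
f 51 35 53
f 51 53 52
f 52 53 54
f 52 54 38
f 53 35 36
f 53 36 54
f 54 36 37
f 54 37 38



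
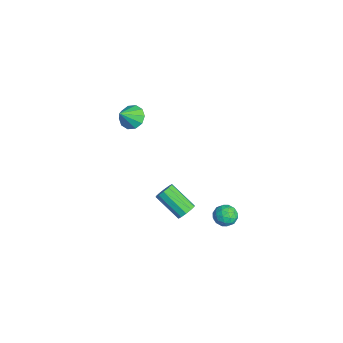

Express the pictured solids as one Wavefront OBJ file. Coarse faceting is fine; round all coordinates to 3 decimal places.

v 3.067 2.15 -0.025
v 3.378 2.563 0.469
v 4.082 2.037 -0.569
v 4.393 2.45 -0.075
v 4.162 1.797 0.1
v 3.535 1.866 0.436
v 3.925 2.734 -0.536
v 3.298 2.803 -0.2
v 3.908 2.924 0.153
v 4.055 2.345 0.546
v 3.405 2.255 -0.646
v 3.552 1.676 -0.253
v 3.134 2.366 0.27
v 4.326 2.234 -0.37
v 4.191 1.849 -0.267
v 4.373 2.092 0.023
v 3.226 1.957 0.251
v 3.408 2.2 0.541
v 3.869 1.749 0.324
v 4.052 2.4 -0.641
v 4.234 2.643 -0.351
v 3.087 2.508 -0.123
v 3.269 2.751 0.167
v 3.591 2.851 -0.424
v 3.628 2.822 0.374
v 4.224 2.755 0.054
v 3.95 2.922 -0.216
v 3.581 2.963 -0.019
v 3.714 2.481 0.605
v 4.31 2.415 0.285
v 4.175 2.03 0.388
v 3.806 2.072 0.586
v 4.026 2.693 0.419
v 3.15 2.185 -0.385
v 3.746 2.119 -0.705
v 3.654 2.528 -0.686
v 3.285 2.57 -0.488
v 3.236 1.845 -0.154
v 3.832 1.778 -0.474
v 3.879 1.637 -0.081
v 3.51 1.678 0.116
v 3.434 1.907 -0.519
v -3.883 -0.96 2.123
v -3.494 -0.32 2.433
v -3.357 -1.76 3.117
v -3.945 -0.347 2.65
v -4.372 -0.608 2.665
v -4.612 -1.003 2.473
v -4.573 -1.382 2.148
v -4.271 -1.599 1.813
v -3.82 -1.572 1.597
v -3.393 -1.311 1.582
v -3.153 -0.916 1.773
v -3.192 -0.537 2.099
v 2.193 0.601 -0.89
v 2.646 0.473 -0.519
v 1.52 -0.489 0.522
v 1.067 -0.361 0.15
v 2.487 0.786 -0.401
v 1.361 -0.176 0.64
v 2.215 1.029 -0.47
v 1.089 0.067 0.57
v 1.935 1.108 -0.7
v 0.809 0.146 0.341
v 1.754 0.994 -1.002
v 0.628 0.032 0.038
v 1.74 0.729 -1.262
v 0.614 -0.233 -0.221
v 1.899 0.416 -1.38
v 0.773 -0.546 -0.339
v 2.171 0.173 -1.31
v 1.045 -0.789 -0.27
v 2.451 0.094 -1.081
v 1.325 -0.868 -0.04
v 2.632 0.208 -0.778
v 1.506 -0.754 0.262
f 1 38 17
f 38 12 41
f 17 41 6
f 38 41 17
f 1 17 13
f 17 6 18
f 13 18 2
f 17 18 13
f 1 13 22
f 13 2 23
f 22 23 8
f 13 23 22
f 1 22 34
f 22 8 37
f 34 37 11
f 22 37 34
f 1 34 38
f 34 11 42
f 38 42 12
f 34 42 38
f 2 18 29
f 18 6 32
f 29 32 10
f 18 32 29
f 6 41 19
f 41 12 40
f 19 40 5
f 41 40 19
f 12 42 39
f 42 11 35
f 39 35 3
f 42 35 39
f 11 37 36
f 37 8 24
f 36 24 7
f 37 24 36
f 8 23 28
f 23 2 25
f 28 25 9
f 23 25 28
f 4 30 16
f 30 10 31
f 16 31 5
f 30 31 16
f 4 16 14
f 16 5 15
f 14 15 3
f 16 15 14
f 4 14 21
f 14 3 20
f 21 20 7
f 14 20 21
f 4 21 26
f 21 7 27
f 26 27 9
f 21 27 26
f 4 26 30
f 26 9 33
f 30 33 10
f 26 33 30
f 5 31 19
f 31 10 32
f 19 32 6
f 31 32 19
f 3 15 39
f 15 5 40
f 39 40 12
f 15 40 39
f 7 20 36
f 20 3 35
f 36 35 11
f 20 35 36
f 9 27 28
f 27 7 24
f 28 24 8
f 27 24 28
f 10 33 29
f 33 9 25
f 29 25 2
f 33 25 29
f 44 43 46
f 44 46 45
f 46 43 47
f 46 47 45
f 47 43 48
f 47 48 45
f 48 43 49
f 48 49 45
f 49 43 50
f 49 50 45
f 50 43 51
f 50 51 45
f 51 43 52
f 51 52 45
f 52 43 53
f 52 53 45
f 53 43 54
f 53 54 45
f 54 43 44
f 54 44 45
f 56 55 59
f 56 59 57
f 57 59 60
f 57 60 58
f 59 55 61
f 59 61 60
f 60 61 62
f 60 62 58
f 61 55 63
f 61 63 62
f 62 63 64
f 62 64 58
f 63 55 65
f 63 65 64
f 64 65 66
f 64 66 58
f 65 55 67
f 65 67 66
f 66 67 68
f 66 68 58
f 67 55 69
f 67 69 68
f 68 69 70
f 68 70 58
f 69 55 71
f 69 71 70
f 70 71 72
f 70 72 58
f 71 55 73
f 71 73 72
f 72 73 74
f 72 74 58
f 73 55 75
f 73 75 74
f 74 75 76
f 74 76 58
f 75 55 56
f 75 56 76
f 76 56 57
f 76 57 58



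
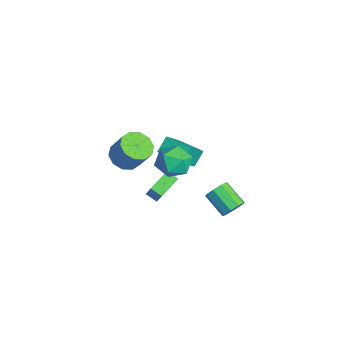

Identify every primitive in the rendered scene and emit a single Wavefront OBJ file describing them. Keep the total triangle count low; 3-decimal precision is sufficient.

v -3.019 -2.108 -4.645
v -3.836 -0.9 -4.062
v -2.498 -1.577 -5.014
v -3.315 -0.37 -4.432
v -1.785 -2.11 -2.908
v -2.602 -0.903 -2.326
v -1.264 -1.58 -3.278
v -2.081 -0.372 -2.695
v 2.502 1.675 -1.726
v 2.903 0.998 -1.653
v 1.619 0.328 -0.802
v 1.218 1.005 -0.874
v 3.011 1.323 -1.235
v 1.727 0.653 -0.384
v 2.881 1.812 -1.046
v 1.597 1.142 -0.195
v 2.574 2.237 -1.175
v 1.289 1.568 -0.324
v 2.233 2.399 -1.562
v 0.948 1.73 -0.711
v 2.018 2.222 -2.025
v 0.734 1.553 -1.174
v 2.03 1.789 -2.348
v 0.745 1.12 -1.497
v 2.263 1.303 -2.38
v 0.978 0.633 -1.529
v 2.607 0.99 -2.105
v 1.323 0.321 -1.254
v -4.078 -3.079 -1.651
v -3.46 -3.965 -1.624
v -2.725 -3.406 -0.102
v -3.342 -2.521 -0.129
v -3.128 -3.492 -1.958
v -2.393 -2.933 -0.436
v -3.159 -2.862 -2.175
v -2.423 -2.303 -0.653
v -3.54 -2.314 -2.191
v -2.805 -1.755 -0.67
v -4.127 -2.059 -2.002
v -3.392 -1.5 -0.48
v -4.695 -2.194 -1.678
v -3.96 -1.635 -0.156
v -5.027 -2.667 -1.344
v -4.292 -2.108 0.178
v -4.997 -3.297 -1.127
v -4.261 -2.738 0.395
v -4.615 -3.845 -1.11
v -3.88 -3.286 0.411
v -4.028 -4.1 -1.3
v -3.293 -3.541 0.222
v -2.955 -0.105 0.149
v -2.049 -1.085 1.558
v -1.607 1.022 0.065
v -0.7 0.043 1.473
v -2.44 -0.783 -0.653
v -1.533 -1.762 0.755
v -1.091 0.345 -0.738
v -0.185 -0.635 0.671
v 1.606 -1.343 3.676
v 2.614 -0.801 3.848
v 2.506 -2.979 3.552
v 3.514 -2.437 3.724
v 2.746 -2.516 4.585
v 2.189 -1.505 4.662
v 2.931 -2.275 2.738
v 2.374 -1.264 2.815
v 3.432 -1.377 3.268
v 3.318 -1.527 4.41
v 1.802 -2.253 2.99
v 1.688 -2.403 4.132
f 2 4 1
f 5 2 1
f 1 4 3
f 3 5 1
f 2 8 4
f 6 2 5
f 6 8 2
f 4 8 3
f 7 5 3
f 3 8 7
f 7 6 5
f 8 6 7
f 10 9 13
f 10 13 11
f 11 13 14
f 11 14 12
f 13 9 15
f 13 15 14
f 14 15 16
f 14 16 12
f 15 9 17
f 15 17 16
f 16 17 18
f 16 18 12
f 17 9 19
f 17 19 18
f 18 19 20
f 18 20 12
f 19 9 21
f 19 21 20
f 20 21 22
f 20 22 12
f 21 9 23
f 21 23 22
f 22 23 24
f 22 24 12
f 23 9 25
f 23 25 24
f 24 25 26
f 24 26 12
f 25 9 27
f 25 27 26
f 26 27 28
f 26 28 12
f 27 9 10
f 27 10 28
f 28 10 11
f 28 11 12
f 30 29 33
f 30 33 31
f 31 33 34
f 31 34 32
f 33 29 35
f 33 35 34
f 34 35 36
f 34 36 32
f 35 29 37
f 35 37 36
f 36 37 38
f 36 38 32
f 37 29 39
f 37 39 38
f 38 39 40
f 38 40 32
f 39 29 41
f 39 41 40
f 40 41 42
f 40 42 32
f 41 29 43
f 41 43 42
f 42 43 44
f 42 44 32
f 43 29 45
f 43 45 44
f 44 45 46
f 44 46 32
f 45 29 47
f 45 47 46
f 46 47 48
f 46 48 32
f 47 29 49
f 47 49 48
f 48 49 50
f 48 50 32
f 49 29 30
f 49 30 50
f 50 30 31
f 50 31 32
f 52 54 51
f 55 52 51
f 51 54 53
f 53 55 51
f 52 58 54
f 56 52 55
f 56 58 52
f 54 58 53
f 57 55 53
f 53 58 57
f 57 56 55
f 58 56 57
f 59 70 64
f 59 64 60
f 59 60 66
f 59 66 69
f 59 69 70
f 60 64 68
f 64 70 63
f 70 69 61
f 69 66 65
f 66 60 67
f 62 68 63
f 62 63 61
f 62 61 65
f 62 65 67
f 62 67 68
f 63 68 64
f 61 63 70
f 65 61 69
f 67 65 66
f 68 67 60



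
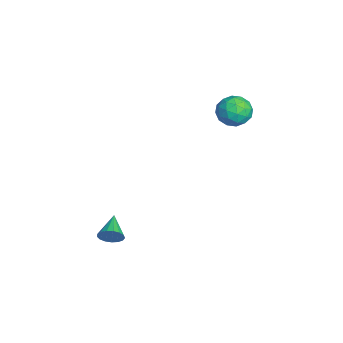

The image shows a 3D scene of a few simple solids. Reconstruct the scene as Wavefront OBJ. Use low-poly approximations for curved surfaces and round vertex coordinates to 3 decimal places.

v 2.819 -3.699 -0.605
v 3.043 -3.359 -0.206
v 1.721 -3.481 -0.175
v 2.995 -3.191 -0.415
v 2.906 -3.139 -0.668
v 2.798 -3.216 -0.906
v 2.694 -3.403 -1.076
v 2.619 -3.658 -1.137
v 2.591 -3.922 -1.077
v 2.614 -4.136 -0.908
v 2.685 -4.249 -0.67
v 2.786 -4.236 -0.418
v 2.895 -4.1 -0.208
v 2.987 -3.873 -0.089
v 3.04 -3.605 -0.088
v -2.477 2.196 3.315
v -1.921 2.227 2.685
v -1.579 1.513 4.075
v -1.023 1.544 3.445
v -1.23 2.247 3.857
v -1.785 2.669 3.388
v -1.715 1.071 3.372
v -2.27 1.493 2.903
v -1.45 1.531 2.72
v -1.15 2.258 3.02
v -2.35 1.482 3.74
v -2.05 2.209 4.04
v -2.278 2.272 2.933
v -1.222 1.468 3.827
v -1.344 1.882 4.069
v -1.017 1.9 3.699
v -2.198 2.532 3.346
v -1.872 2.55 2.976
v -1.465 2.561 3.665
v -1.628 1.19 3.784
v -1.302 1.208 3.414
v -2.483 1.84 3.061
v -2.156 1.858 2.691
v -2.035 1.179 3.095
v -1.674 1.881 2.584
v -1.146 1.479 3.03
v -1.553 1.201 2.988
v -1.879 1.45 2.712
v -1.498 2.308 2.76
v -0.97 1.906 3.206
v -1.092 2.32 3.449
v -1.418 2.568 3.173
v -1.221 1.899 2.781
v -2.53 1.834 3.554
v -2.002 1.432 4
v -2.082 1.172 3.587
v -2.408 1.42 3.311
v -2.354 2.261 3.73
v -1.826 1.859 4.176
v -1.621 2.29 4.048
v -1.947 2.539 3.772
v -2.279 1.841 3.979
f 2 1 4
f 2 4 3
f 4 1 5
f 4 5 3
f 5 1 6
f 5 6 3
f 6 1 7
f 6 7 3
f 7 1 8
f 7 8 3
f 8 1 9
f 8 9 3
f 9 1 10
f 9 10 3
f 10 1 11
f 10 11 3
f 11 1 12
f 11 12 3
f 12 1 13
f 12 13 3
f 13 1 14
f 13 14 3
f 14 1 15
f 14 15 3
f 15 1 2
f 15 2 3
f 16 53 32
f 53 27 56
f 32 56 21
f 53 56 32
f 16 32 28
f 32 21 33
f 28 33 17
f 32 33 28
f 16 28 37
f 28 17 38
f 37 38 23
f 28 38 37
f 16 37 49
f 37 23 52
f 49 52 26
f 37 52 49
f 16 49 53
f 49 26 57
f 53 57 27
f 49 57 53
f 17 33 44
f 33 21 47
f 44 47 25
f 33 47 44
f 21 56 34
f 56 27 55
f 34 55 20
f 56 55 34
f 27 57 54
f 57 26 50
f 54 50 18
f 57 50 54
f 26 52 51
f 52 23 39
f 51 39 22
f 52 39 51
f 23 38 43
f 38 17 40
f 43 40 24
f 38 40 43
f 19 45 31
f 45 25 46
f 31 46 20
f 45 46 31
f 19 31 29
f 31 20 30
f 29 30 18
f 31 30 29
f 19 29 36
f 29 18 35
f 36 35 22
f 29 35 36
f 19 36 41
f 36 22 42
f 41 42 24
f 36 42 41
f 19 41 45
f 41 24 48
f 45 48 25
f 41 48 45
f 20 46 34
f 46 25 47
f 34 47 21
f 46 47 34
f 18 30 54
f 30 20 55
f 54 55 27
f 30 55 54
f 22 35 51
f 35 18 50
f 51 50 26
f 35 50 51
f 24 42 43
f 42 22 39
f 43 39 23
f 42 39 43
f 25 48 44
f 48 24 40
f 44 40 17
f 48 40 44

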